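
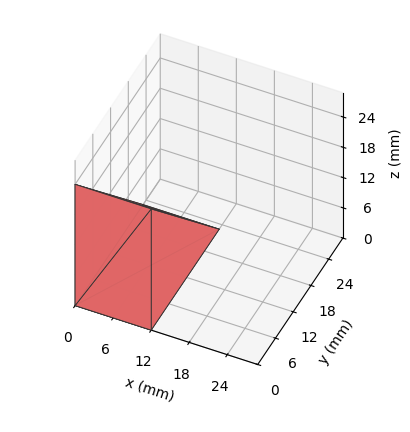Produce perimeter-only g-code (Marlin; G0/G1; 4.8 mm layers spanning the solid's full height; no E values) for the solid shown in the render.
Reading the render: the shape is a wedge (ramp): 12 × 23 mm base, rising to 24 mm along the y=0 edge and sloping linearly to z=0 at y=23 (dimensions read to the nearest mm from the axis ticks). For the g-code, the solid's height is divided into equal slices at the stated Δz and each level perimeter traced with G1 moves after a G0 lift.

; perimeter-only toolpath
G21 ; units = mm
G90 ; absolute positioning
G28 ; home
; layer 1
G0 Z4.8
G0 X0.0 Y0.0
G1 X12.0 Y0.0
G1 X12.0 Y18.4
G1 X0.0 Y18.4
G1 X0.0 Y0.0
; layer 2
G0 Z9.6
G0 X0.0 Y0.0
G1 X12.0 Y0.0
G1 X12.0 Y13.8
G1 X0.0 Y13.8
G1 X0.0 Y0.0
; layer 3
G0 Z14.4
G0 X0.0 Y0.0
G1 X12.0 Y0.0
G1 X12.0 Y9.2
G1 X0.0 Y9.2
G1 X0.0 Y0.0
; layer 4
G0 Z19.2
G0 X0.0 Y0.0
G1 X12.0 Y0.0
G1 X12.0 Y4.6
G1 X0.0 Y4.6
G1 X0.0 Y0.0
M2 ; end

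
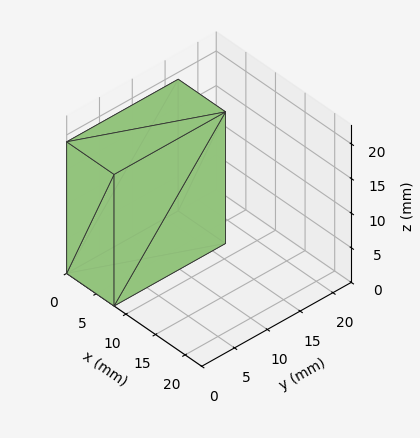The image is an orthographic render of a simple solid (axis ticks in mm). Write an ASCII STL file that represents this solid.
Reading the render: the shape is a rectangular box, roughly 8 × 17 mm footprint and 19 mm tall (dimensions read to the nearest mm from the axis ticks). For the STL, each face is triangulated and given an outward normal.

solid part
  facet normal 0.0000 0.0000 -1.0000
    outer loop
      vertex 8.0 17.0 0.0
      vertex 8.0 0.0 0.0
      vertex 0.0 0.0 0.0
    endloop
  endfacet
  facet normal 0.0000 0.0000 -1.0000
    outer loop
      vertex 0.0 17.0 0.0
      vertex 8.0 17.0 0.0
      vertex 0.0 0.0 0.0
    endloop
  endfacet
  facet normal 0.0000 0.0000 1.0000
    outer loop
      vertex 0.0 0.0 19.0
      vertex 8.0 0.0 19.0
      vertex 8.0 17.0 19.0
    endloop
  endfacet
  facet normal 0.0000 0.0000 1.0000
    outer loop
      vertex 0.0 0.0 19.0
      vertex 8.0 17.0 19.0
      vertex 0.0 17.0 19.0
    endloop
  endfacet
  facet normal 0.0000 -1.0000 0.0000
    outer loop
      vertex 0.0 0.0 0.0
      vertex 8.0 0.0 0.0
      vertex 8.0 0.0 19.0
    endloop
  endfacet
  facet normal 0.0000 -1.0000 0.0000
    outer loop
      vertex 0.0 0.0 0.0
      vertex 8.0 0.0 19.0
      vertex 0.0 0.0 19.0
    endloop
  endfacet
  facet normal 0.0000 1.0000 0.0000
    outer loop
      vertex 8.0 17.0 19.0
      vertex 8.0 17.0 0.0
      vertex 0.0 17.0 0.0
    endloop
  endfacet
  facet normal 0.0000 1.0000 0.0000
    outer loop
      vertex 0.0 17.0 19.0
      vertex 8.0 17.0 19.0
      vertex 0.0 17.0 0.0
    endloop
  endfacet
  facet normal -1.0000 0.0000 0.0000
    outer loop
      vertex 0.0 17.0 19.0
      vertex 0.0 17.0 0.0
      vertex 0.0 0.0 0.0
    endloop
  endfacet
  facet normal -1.0000 0.0000 0.0000
    outer loop
      vertex 0.0 0.0 19.0
      vertex 0.0 17.0 19.0
      vertex 0.0 0.0 0.0
    endloop
  endfacet
  facet normal 1.0000 0.0000 0.0000
    outer loop
      vertex 8.0 0.0 0.0
      vertex 8.0 17.0 0.0
      vertex 8.0 17.0 19.0
    endloop
  endfacet
  facet normal 1.0000 0.0000 0.0000
    outer loop
      vertex 8.0 0.0 0.0
      vertex 8.0 17.0 19.0
      vertex 8.0 0.0 19.0
    endloop
  endfacet
endsolid part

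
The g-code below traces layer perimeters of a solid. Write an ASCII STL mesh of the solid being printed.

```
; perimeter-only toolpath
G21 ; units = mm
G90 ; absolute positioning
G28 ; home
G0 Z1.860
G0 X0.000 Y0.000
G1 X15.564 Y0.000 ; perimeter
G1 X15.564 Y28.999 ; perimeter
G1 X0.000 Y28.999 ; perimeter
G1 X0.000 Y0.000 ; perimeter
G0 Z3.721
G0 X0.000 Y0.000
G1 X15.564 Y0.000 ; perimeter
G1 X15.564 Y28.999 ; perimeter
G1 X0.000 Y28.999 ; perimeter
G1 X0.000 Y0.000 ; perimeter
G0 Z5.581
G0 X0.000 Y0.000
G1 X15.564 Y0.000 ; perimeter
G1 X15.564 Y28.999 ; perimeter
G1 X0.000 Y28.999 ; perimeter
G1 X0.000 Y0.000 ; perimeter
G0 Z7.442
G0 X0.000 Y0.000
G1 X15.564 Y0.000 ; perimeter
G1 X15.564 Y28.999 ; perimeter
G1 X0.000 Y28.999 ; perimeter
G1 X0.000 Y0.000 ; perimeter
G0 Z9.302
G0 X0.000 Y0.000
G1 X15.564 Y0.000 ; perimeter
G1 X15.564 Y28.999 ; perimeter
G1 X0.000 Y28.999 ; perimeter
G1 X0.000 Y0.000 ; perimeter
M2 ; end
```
solid part
  facet normal 0.0000 0.0000 -1.0000
    outer loop
      vertex 15.564 28.999 0.000
      vertex 15.564 0.000 0.000
      vertex 0.000 0.000 0.000
    endloop
  endfacet
  facet normal 0.0000 0.0000 -1.0000
    outer loop
      vertex 0.000 28.999 0.000
      vertex 15.564 28.999 0.000
      vertex 0.000 0.000 0.000
    endloop
  endfacet
  facet normal 0.0000 0.0000 1.0000
    outer loop
      vertex 0.000 0.000 9.302
      vertex 15.564 0.000 9.302
      vertex 15.564 28.999 9.302
    endloop
  endfacet
  facet normal 0.0000 0.0000 1.0000
    outer loop
      vertex 0.000 0.000 9.302
      vertex 15.564 28.999 9.302
      vertex 0.000 28.999 9.302
    endloop
  endfacet
  facet normal 0.0000 -1.0000 0.0000
    outer loop
      vertex 0.000 0.000 0.000
      vertex 15.564 0.000 0.000
      vertex 15.564 0.000 9.302
    endloop
  endfacet
  facet normal 0.0000 -1.0000 0.0000
    outer loop
      vertex 0.000 0.000 0.000
      vertex 15.564 0.000 9.302
      vertex 0.000 0.000 9.302
    endloop
  endfacet
  facet normal 0.0000 1.0000 0.0000
    outer loop
      vertex 15.564 28.999 9.302
      vertex 15.564 28.999 0.000
      vertex 0.000 28.999 0.000
    endloop
  endfacet
  facet normal 0.0000 1.0000 0.0000
    outer loop
      vertex 0.000 28.999 9.302
      vertex 15.564 28.999 9.302
      vertex 0.000 28.999 0.000
    endloop
  endfacet
  facet normal -1.0000 0.0000 0.0000
    outer loop
      vertex 0.000 28.999 9.302
      vertex 0.000 28.999 0.000
      vertex 0.000 0.000 0.000
    endloop
  endfacet
  facet normal -1.0000 0.0000 0.0000
    outer loop
      vertex 0.000 0.000 9.302
      vertex 0.000 28.999 9.302
      vertex 0.000 0.000 0.000
    endloop
  endfacet
  facet normal 1.0000 0.0000 0.0000
    outer loop
      vertex 15.564 0.000 0.000
      vertex 15.564 28.999 0.000
      vertex 15.564 28.999 9.302
    endloop
  endfacet
  facet normal 1.0000 0.0000 0.0000
    outer loop
      vertex 15.564 0.000 0.000
      vertex 15.564 28.999 9.302
      vertex 15.564 0.000 9.302
    endloop
  endfacet
endsolid part

The G0 Z moves step by Δz≈1.860 mm. Every layer's G1 loop is the same polygon, so the solid is a straight extrusion of it from z=0 to z≈9.3. Closing with flat bottom and top caps and triangulating gives 12 facets — a rectangular box, roughly 15.6 × 29 mm footprint and 9.3 mm tall.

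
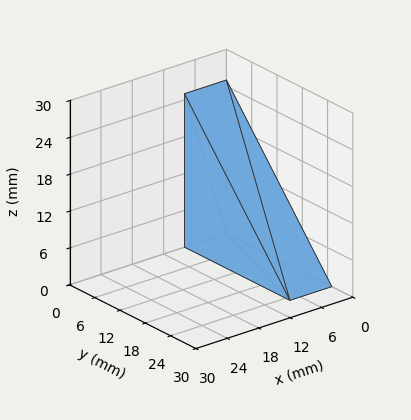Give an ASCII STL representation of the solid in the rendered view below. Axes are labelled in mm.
Reading the render: the shape is a wedge (ramp): 8 × 25 mm base, rising to 25 mm along the y=0 edge and sloping linearly to z=0 at y=25 (dimensions read to the nearest mm from the axis ticks). For the STL, each face is triangulated and given an outward normal.

solid part
  facet normal 0.0000 0.0000 -1.0000
    outer loop
      vertex 8.00 25.00 0.00
      vertex 8.00 0.00 0.00
      vertex 0.00 0.00 0.00
    endloop
  endfacet
  facet normal 0.0000 0.0000 -1.0000
    outer loop
      vertex 0.00 25.00 0.00
      vertex 8.00 25.00 0.00
      vertex 0.00 0.00 0.00
    endloop
  endfacet
  facet normal 0.0000 -1.0000 0.0000
    outer loop
      vertex 0.00 0.00 0.00
      vertex 8.00 0.00 0.00
      vertex 8.00 0.00 25.00
    endloop
  endfacet
  facet normal 0.0000 -1.0000 0.0000
    outer loop
      vertex 0.00 0.00 0.00
      vertex 8.00 0.00 25.00
      vertex 0.00 0.00 25.00
    endloop
  endfacet
  facet normal 0.0000 0.7071 0.7071
    outer loop
      vertex 0.00 0.00 25.00
      vertex 8.00 0.00 25.00
      vertex 8.00 25.00 0.00
    endloop
  endfacet
  facet normal 0.0000 0.7071 0.7071
    outer loop
      vertex 0.00 0.00 25.00
      vertex 8.00 25.00 0.00
      vertex 0.00 25.00 0.00
    endloop
  endfacet
  facet normal -1.0000 0.0000 0.0000
    outer loop
      vertex 0.00 0.00 25.00
      vertex 0.00 25.00 0.00
      vertex 0.00 0.00 0.00
    endloop
  endfacet
  facet normal 1.0000 0.0000 0.0000
    outer loop
      vertex 8.00 0.00 0.00
      vertex 8.00 25.00 0.00
      vertex 8.00 0.00 25.00
    endloop
  endfacet
endsolid part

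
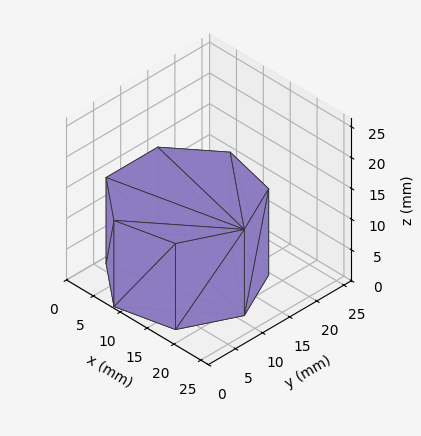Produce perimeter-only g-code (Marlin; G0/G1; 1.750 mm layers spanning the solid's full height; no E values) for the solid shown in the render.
Reading the render: the shape is a regular 7-sided prism (a cylinder approximated with 7 flat sides), circumscribed radius ≈ 11 mm, height ≈ 14 mm (dimensions read to the nearest mm from the axis ticks). For the g-code, the solid's height is divided into equal slices at the stated Δz and each level perimeter traced with G1 moves after a G0 lift.

; perimeter-only toolpath
G21 ; units = mm
G90 ; absolute positioning
G28 ; home
; layer 1
G0 Z1.750
G0 X22.000 Y11.000
G1 X17.858 Y19.600
G1 X8.552 Y21.724
G1 X1.089 Y15.773
G1 X1.089 Y6.227
G1 X8.552 Y0.276
G1 X17.858 Y2.400
G1 X22.000 Y11.000
; layer 2
G0 Z3.500
G0 X22.000 Y11.000
G1 X17.858 Y19.600
G1 X8.552 Y21.724
G1 X1.089 Y15.773
G1 X1.089 Y6.227
G1 X8.552 Y0.276
G1 X17.858 Y2.400
G1 X22.000 Y11.000
; layer 3
G0 Z5.250
G0 X22.000 Y11.000
G1 X17.858 Y19.600
G1 X8.552 Y21.724
G1 X1.089 Y15.773
G1 X1.089 Y6.227
G1 X8.552 Y0.276
G1 X17.858 Y2.400
G1 X22.000 Y11.000
; layer 4
G0 Z7.000
G0 X22.000 Y11.000
G1 X17.858 Y19.600
G1 X8.552 Y21.724
G1 X1.089 Y15.773
G1 X1.089 Y6.227
G1 X8.552 Y0.276
G1 X17.858 Y2.400
G1 X22.000 Y11.000
; layer 5
G0 Z8.750
G0 X22.000 Y11.000
G1 X17.858 Y19.600
G1 X8.552 Y21.724
G1 X1.089 Y15.773
G1 X1.089 Y6.227
G1 X8.552 Y0.276
G1 X17.858 Y2.400
G1 X22.000 Y11.000
; layer 6
G0 Z10.500
G0 X22.000 Y11.000
G1 X17.858 Y19.600
G1 X8.552 Y21.724
G1 X1.089 Y15.773
G1 X1.089 Y6.227
G1 X8.552 Y0.276
G1 X17.858 Y2.400
G1 X22.000 Y11.000
; layer 7
G0 Z12.250
G0 X22.000 Y11.000
G1 X17.858 Y19.600
G1 X8.552 Y21.724
G1 X1.089 Y15.773
G1 X1.089 Y6.227
G1 X8.552 Y0.276
G1 X17.858 Y2.400
G1 X22.000 Y11.000
; layer 8
G0 Z14.000
G0 X22.000 Y11.000
G1 X17.858 Y19.600
G1 X8.552 Y21.724
G1 X1.089 Y15.773
G1 X1.089 Y6.227
G1 X8.552 Y0.276
G1 X17.858 Y2.400
G1 X22.000 Y11.000
M2 ; end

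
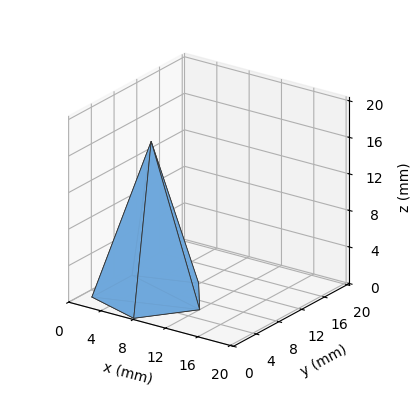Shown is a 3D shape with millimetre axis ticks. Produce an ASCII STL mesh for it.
Reading the render: the shape is a regular 5-sided pyramid, base circumscribed radius ≈ 6 mm, apex at z ≈ 17 mm (dimensions read to the nearest mm from the axis ticks). For the STL, each face is triangulated and given an outward normal.

solid part
  facet normal 0.0000 0.0000 -1.0000
    outer loop
      vertex 1.146 9.527 0.000
      vertex 7.854 11.706 0.000
      vertex 12.000 6.000 0.000
    endloop
  endfacet
  facet normal 0.0000 0.0000 -1.0000
    outer loop
      vertex 1.146 2.473 0.000
      vertex 1.146 9.527 0.000
      vertex 12.000 6.000 0.000
    endloop
  endfacet
  facet normal 0.0000 0.0000 -1.0000
    outer loop
      vertex 7.854 0.294 0.000
      vertex 1.146 2.473 0.000
      vertex 12.000 6.000 0.000
    endloop
  endfacet
  facet normal 0.7779 0.5652 0.2746
    outer loop
      vertex 12.000 6.000 0.000
      vertex 7.854 11.706 0.000
      vertex 6.000 6.000 17.000
    endloop
  endfacet
  facet normal -0.2971 0.9145 0.2746
    outer loop
      vertex 7.854 11.706 0.000
      vertex 1.146 9.527 0.000
      vertex 6.000 6.000 17.000
    endloop
  endfacet
  facet normal -0.9616 0.0000 0.2746
    outer loop
      vertex 1.146 9.527 0.000
      vertex 1.146 2.473 0.000
      vertex 6.000 6.000 17.000
    endloop
  endfacet
  facet normal -0.2971 -0.9145 0.2746
    outer loop
      vertex 1.146 2.473 0.000
      vertex 7.854 0.294 0.000
      vertex 6.000 6.000 17.000
    endloop
  endfacet
  facet normal 0.7779 -0.5652 0.2746
    outer loop
      vertex 7.854 0.294 0.000
      vertex 12.000 6.000 0.000
      vertex 6.000 6.000 17.000
    endloop
  endfacet
endsolid part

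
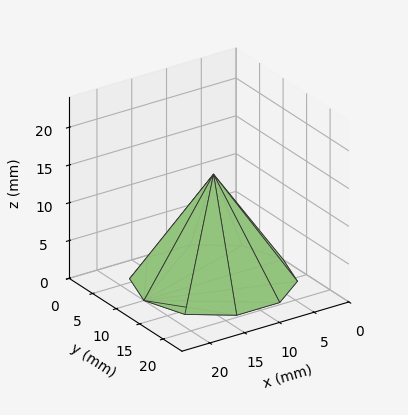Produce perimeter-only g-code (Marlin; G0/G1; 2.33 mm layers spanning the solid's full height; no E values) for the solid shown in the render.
Reading the render: the shape is a regular 10-sided pyramid, base circumscribed radius ≈ 10 mm, apex at z ≈ 14 mm (dimensions read to the nearest mm from the axis ticks). For the g-code, the solid's height is divided into equal slices at the stated Δz and each level perimeter traced with G1 moves after a G0 lift.

; perimeter-only toolpath
G21 ; units = mm
G90 ; absolute positioning
G28 ; home
; layer 1
G0 Z2.33
G0 X18.33 Y10.00
G1 X16.74 Y14.90
G1 X12.57 Y17.93
G1 X7.43 Y17.93
G1 X3.26 Y14.90
G1 X1.67 Y10.00
G1 X3.26 Y5.10
G1 X7.43 Y2.08
G1 X12.57 Y2.08
G1 X16.74 Y5.10
G1 X18.33 Y10.00
; layer 2
G0 Z4.67
G0 X16.67 Y10.00
G1 X15.39 Y13.92
G1 X12.06 Y16.34
G1 X7.94 Y16.34
G1 X4.61 Y13.92
G1 X3.33 Y10.00
G1 X4.61 Y6.08
G1 X7.94 Y3.66
G1 X12.06 Y3.66
G1 X15.39 Y6.08
G1 X16.67 Y10.00
; layer 3
G0 Z7.00
G0 X15.00 Y10.00
G1 X14.04 Y12.94
G1 X11.54 Y14.76
G1 X8.46 Y14.76
G1 X5.96 Y12.94
G1 X5.00 Y10.00
G1 X5.96 Y7.06
G1 X8.46 Y5.25
G1 X11.54 Y5.25
G1 X14.04 Y7.06
G1 X15.00 Y10.00
; layer 4
G0 Z9.33
G0 X13.33 Y10.00
G1 X12.70 Y11.96
G1 X11.03 Y13.17
G1 X8.97 Y13.17
G1 X7.30 Y11.96
G1 X6.67 Y10.00
G1 X7.30 Y8.04
G1 X8.97 Y6.83
G1 X11.03 Y6.83
G1 X12.70 Y8.04
G1 X13.33 Y10.00
; layer 5
G0 Z11.67
G0 X11.67 Y10.00
G1 X11.35 Y10.98
G1 X10.52 Y11.59
G1 X9.48 Y11.59
G1 X8.65 Y10.98
G1 X8.33 Y10.00
G1 X8.65 Y9.02
G1 X9.48 Y8.42
G1 X10.52 Y8.42
G1 X11.35 Y9.02
G1 X11.67 Y10.00
M2 ; end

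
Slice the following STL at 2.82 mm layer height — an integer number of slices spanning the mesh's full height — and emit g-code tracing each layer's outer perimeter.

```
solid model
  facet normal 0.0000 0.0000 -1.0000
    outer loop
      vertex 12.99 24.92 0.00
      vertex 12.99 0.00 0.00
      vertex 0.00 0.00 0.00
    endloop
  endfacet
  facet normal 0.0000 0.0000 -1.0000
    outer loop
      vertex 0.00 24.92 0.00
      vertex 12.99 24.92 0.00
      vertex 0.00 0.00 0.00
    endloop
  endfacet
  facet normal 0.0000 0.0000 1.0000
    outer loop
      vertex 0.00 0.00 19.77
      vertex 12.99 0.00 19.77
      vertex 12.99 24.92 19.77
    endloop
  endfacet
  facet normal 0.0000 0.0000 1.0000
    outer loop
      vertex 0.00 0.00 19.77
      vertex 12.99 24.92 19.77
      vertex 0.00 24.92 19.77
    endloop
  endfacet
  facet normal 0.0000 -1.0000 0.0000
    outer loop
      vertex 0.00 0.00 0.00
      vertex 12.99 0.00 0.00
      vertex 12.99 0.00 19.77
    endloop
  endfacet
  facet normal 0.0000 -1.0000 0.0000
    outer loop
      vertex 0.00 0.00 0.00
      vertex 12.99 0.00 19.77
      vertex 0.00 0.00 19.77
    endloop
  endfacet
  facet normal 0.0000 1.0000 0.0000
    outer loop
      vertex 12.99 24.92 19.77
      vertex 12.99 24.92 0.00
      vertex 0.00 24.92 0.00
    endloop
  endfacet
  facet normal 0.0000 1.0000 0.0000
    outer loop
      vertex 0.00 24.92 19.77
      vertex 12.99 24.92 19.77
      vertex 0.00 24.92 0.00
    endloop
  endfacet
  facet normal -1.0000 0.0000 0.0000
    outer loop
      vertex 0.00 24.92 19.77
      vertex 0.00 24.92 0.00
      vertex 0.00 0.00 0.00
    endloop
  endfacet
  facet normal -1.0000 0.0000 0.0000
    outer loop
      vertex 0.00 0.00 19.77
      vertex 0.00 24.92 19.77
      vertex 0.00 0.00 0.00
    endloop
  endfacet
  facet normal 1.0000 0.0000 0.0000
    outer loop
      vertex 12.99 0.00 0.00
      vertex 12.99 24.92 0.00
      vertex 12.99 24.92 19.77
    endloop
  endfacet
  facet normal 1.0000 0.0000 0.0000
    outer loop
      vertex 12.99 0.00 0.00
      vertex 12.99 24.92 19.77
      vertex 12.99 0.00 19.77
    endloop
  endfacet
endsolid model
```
; perimeter-only toolpath
G21 ; units = mm
G90 ; absolute positioning
G28 ; home
; layer 1
G0 Z2.82
G0 X0.00 Y0.00
G1 X12.99 Y0.00
G1 X12.99 Y24.92
G1 X0.00 Y24.92
G1 X0.00 Y0.00
; layer 2
G0 Z5.65
G0 X0.00 Y0.00
G1 X12.99 Y0.00
G1 X12.99 Y24.92
G1 X0.00 Y24.92
G1 X0.00 Y0.00
; layer 3
G0 Z8.47
G0 X0.00 Y0.00
G1 X12.99 Y0.00
G1 X12.99 Y24.92
G1 X0.00 Y24.92
G1 X0.00 Y0.00
; layer 4
G0 Z11.30
G0 X0.00 Y0.00
G1 X12.99 Y0.00
G1 X12.99 Y24.92
G1 X0.00 Y24.92
G1 X0.00 Y0.00
; layer 5
G0 Z14.12
G0 X0.00 Y0.00
G1 X12.99 Y0.00
G1 X12.99 Y24.92
G1 X0.00 Y24.92
G1 X0.00 Y0.00
; layer 6
G0 Z16.95
G0 X0.00 Y0.00
G1 X12.99 Y0.00
G1 X12.99 Y24.92
G1 X0.00 Y24.92
G1 X0.00 Y0.00
; layer 7
G0 Z19.77
G0 X0.00 Y0.00
G1 X12.99 Y0.00
G1 X12.99 Y24.92
G1 X0.00 Y24.92
G1 X0.00 Y0.00
M2 ; end

The solid is a rectangular box, roughly 13 × 24.9 mm footprint and 19.8 mm tall. Slicing at Δz = 2.82 mm — 7 equal slices spanning the solid's height, so layer i sits at z = i·h/7 — gives 7 non-empty perimeters. Each is a 4-segment closed polygon; G0 lifts to the layer z and rapids to the start vertex, then G1 traces the edges.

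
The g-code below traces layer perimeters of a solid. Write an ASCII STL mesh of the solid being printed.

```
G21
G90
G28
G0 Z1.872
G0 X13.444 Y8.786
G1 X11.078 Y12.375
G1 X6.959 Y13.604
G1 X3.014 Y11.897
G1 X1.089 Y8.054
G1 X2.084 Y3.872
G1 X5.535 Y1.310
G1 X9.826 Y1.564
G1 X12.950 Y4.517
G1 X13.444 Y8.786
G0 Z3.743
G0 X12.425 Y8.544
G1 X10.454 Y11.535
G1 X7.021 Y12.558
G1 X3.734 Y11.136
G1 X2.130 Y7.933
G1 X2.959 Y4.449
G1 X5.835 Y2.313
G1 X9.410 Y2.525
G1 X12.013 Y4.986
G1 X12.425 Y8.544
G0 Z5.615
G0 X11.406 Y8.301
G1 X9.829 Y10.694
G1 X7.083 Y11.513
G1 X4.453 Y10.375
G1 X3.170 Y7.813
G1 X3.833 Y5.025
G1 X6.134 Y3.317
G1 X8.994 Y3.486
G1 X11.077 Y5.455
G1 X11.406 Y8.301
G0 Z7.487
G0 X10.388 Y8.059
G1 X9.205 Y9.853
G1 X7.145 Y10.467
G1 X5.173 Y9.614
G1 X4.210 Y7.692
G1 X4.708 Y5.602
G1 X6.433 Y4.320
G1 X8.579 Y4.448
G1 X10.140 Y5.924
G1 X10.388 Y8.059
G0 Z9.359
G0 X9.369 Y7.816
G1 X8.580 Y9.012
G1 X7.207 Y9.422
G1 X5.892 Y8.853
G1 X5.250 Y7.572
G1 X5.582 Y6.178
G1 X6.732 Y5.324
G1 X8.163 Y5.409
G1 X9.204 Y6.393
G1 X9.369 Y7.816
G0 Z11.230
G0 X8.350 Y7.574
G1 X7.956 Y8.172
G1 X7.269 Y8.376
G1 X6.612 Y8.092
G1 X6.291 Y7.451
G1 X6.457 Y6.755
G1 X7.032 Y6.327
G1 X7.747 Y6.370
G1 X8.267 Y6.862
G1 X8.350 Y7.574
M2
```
solid part
  facet normal 0.0000 0.0000 -1.0000
    outer loop
      vertex 6.897 14.649 0.000
      vertex 11.703 13.216 0.000
      vertex 14.463 9.029 0.000
    endloop
  endfacet
  facet normal 0.0000 0.0000 -1.0000
    outer loop
      vertex 2.295 12.658 0.000
      vertex 6.897 14.649 0.000
      vertex 14.463 9.029 0.000
    endloop
  endfacet
  facet normal 0.0000 0.0000 -1.0000
    outer loop
      vertex 0.049 8.174 0.000
      vertex 2.295 12.658 0.000
      vertex 14.463 9.029 0.000
    endloop
  endfacet
  facet normal 0.0000 0.0000 -1.0000
    outer loop
      vertex 1.210 3.296 0.000
      vertex 0.049 8.174 0.000
      vertex 14.463 9.029 0.000
    endloop
  endfacet
  facet normal 0.0000 0.0000 -1.0000
    outer loop
      vertex 5.236 0.306 0.000
      vertex 1.210 3.296 0.000
      vertex 14.463 9.029 0.000
    endloop
  endfacet
  facet normal 0.0000 0.0000 -1.0000
    outer loop
      vertex 10.242 0.603 0.000
      vertex 5.236 0.306 0.000
      vertex 14.463 9.029 0.000
    endloop
  endfacet
  facet normal 0.0000 0.0000 -1.0000
    outer loop
      vertex 13.886 4.048 0.000
      vertex 10.242 0.603 0.000
      vertex 14.463 9.029 0.000
    endloop
  endfacet
  facet normal 0.7390 0.4871 0.4654
    outer loop
      vertex 14.463 9.029 0.000
      vertex 11.703 13.216 0.000
      vertex 7.331 7.331 13.102
    endloop
  endfacet
  facet normal 0.2529 0.8482 0.4654
    outer loop
      vertex 11.703 13.216 0.000
      vertex 6.897 14.649 0.000
      vertex 7.331 7.331 13.102
    endloop
  endfacet
  facet normal -0.3515 0.8123 0.4654
    outer loop
      vertex 6.897 14.649 0.000
      vertex 2.295 12.658 0.000
      vertex 7.331 7.331 13.102
    endloop
  endfacet
  facet normal -0.7914 0.3964 0.4654
    outer loop
      vertex 2.295 12.658 0.000
      vertex 0.049 8.174 0.000
      vertex 7.331 7.331 13.102
    endloop
  endfacet
  facet normal -0.8611 -0.2049 0.4654
    outer loop
      vertex 0.049 8.174 0.000
      vertex 1.210 3.296 0.000
      vertex 7.331 7.331 13.102
    endloop
  endfacet
  facet normal -0.5277 -0.7106 0.4654
    outer loop
      vertex 1.210 3.296 0.000
      vertex 5.236 0.306 0.000
      vertex 7.331 7.331 13.102
    endloop
  endfacet
  facet normal 0.0524 -0.8836 0.4654
    outer loop
      vertex 5.236 0.306 0.000
      vertex 10.242 0.603 0.000
      vertex 7.331 7.331 13.102
    endloop
  endfacet
  facet normal 0.6081 -0.6432 0.4654
    outer loop
      vertex 10.242 0.603 0.000
      vertex 13.886 4.048 0.000
      vertex 7.331 7.331 13.102
    endloop
  endfacet
  facet normal 0.8792 -0.1018 0.4654
    outer loop
      vertex 13.886 4.048 0.000
      vertex 14.463 9.029 0.000
      vertex 7.331 7.331 13.102
    endloop
  endfacet
endsolid part

The G0 Z moves step by Δz≈1.872 mm. The G1 loops shrink linearly with z, so the solid tapers from its base footprint up to z≈13.1. Closing with a flat bottom cap and the tapered top and triangulating gives 16 facets — a regular 9-sided pyramid, base circumscribed radius ≈ 7.33 mm, apex at z ≈ 13.1 mm.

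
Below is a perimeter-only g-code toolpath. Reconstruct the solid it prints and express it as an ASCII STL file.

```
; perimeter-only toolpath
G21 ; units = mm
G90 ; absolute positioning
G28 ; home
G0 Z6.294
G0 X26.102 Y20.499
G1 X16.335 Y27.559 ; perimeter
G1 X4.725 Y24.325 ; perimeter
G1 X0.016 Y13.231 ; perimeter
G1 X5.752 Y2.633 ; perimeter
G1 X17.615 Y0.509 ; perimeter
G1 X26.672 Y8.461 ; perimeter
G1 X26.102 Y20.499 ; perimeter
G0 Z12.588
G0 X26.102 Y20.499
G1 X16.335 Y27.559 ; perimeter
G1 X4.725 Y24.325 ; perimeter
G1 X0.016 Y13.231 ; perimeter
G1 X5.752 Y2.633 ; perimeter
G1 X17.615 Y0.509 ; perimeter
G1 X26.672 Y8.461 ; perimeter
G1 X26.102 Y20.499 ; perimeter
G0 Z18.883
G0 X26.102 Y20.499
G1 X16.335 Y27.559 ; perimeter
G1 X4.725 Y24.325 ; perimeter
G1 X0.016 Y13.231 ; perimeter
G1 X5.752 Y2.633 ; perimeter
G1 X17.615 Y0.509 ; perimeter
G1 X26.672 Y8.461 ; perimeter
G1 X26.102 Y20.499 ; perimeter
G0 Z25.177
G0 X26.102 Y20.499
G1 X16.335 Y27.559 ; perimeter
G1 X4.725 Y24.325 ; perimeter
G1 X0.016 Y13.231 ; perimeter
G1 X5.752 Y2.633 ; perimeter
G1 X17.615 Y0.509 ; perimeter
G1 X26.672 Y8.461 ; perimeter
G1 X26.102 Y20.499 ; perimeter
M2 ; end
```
solid part
  facet normal 0.0000 0.0000 -1.0000
    outer loop
      vertex 4.725 24.325 0.000
      vertex 16.335 27.559 0.000
      vertex 26.102 20.499 0.000
    endloop
  endfacet
  facet normal 0.0000 0.0000 -1.0000
    outer loop
      vertex 0.016 13.231 0.000
      vertex 4.725 24.325 0.000
      vertex 26.102 20.499 0.000
    endloop
  endfacet
  facet normal 0.0000 0.0000 -1.0000
    outer loop
      vertex 5.752 2.633 0.000
      vertex 0.016 13.231 0.000
      vertex 26.102 20.499 0.000
    endloop
  endfacet
  facet normal 0.0000 0.0000 -1.0000
    outer loop
      vertex 17.615 0.509 0.000
      vertex 5.752 2.633 0.000
      vertex 26.102 20.499 0.000
    endloop
  endfacet
  facet normal 0.0000 0.0000 -1.0000
    outer loop
      vertex 26.672 8.461 0.000
      vertex 17.615 0.509 0.000
      vertex 26.102 20.499 0.000
    endloop
  endfacet
  facet normal 0.0000 0.0000 1.0000
    outer loop
      vertex 26.102 20.499 25.177
      vertex 16.335 27.559 25.177
      vertex 4.725 24.325 25.177
    endloop
  endfacet
  facet normal 0.0000 0.0000 1.0000
    outer loop
      vertex 26.102 20.499 25.177
      vertex 4.725 24.325 25.177
      vertex 0.016 13.231 25.177
    endloop
  endfacet
  facet normal 0.0000 0.0000 1.0000
    outer loop
      vertex 26.102 20.499 25.177
      vertex 0.016 13.231 25.177
      vertex 5.752 2.633 25.177
    endloop
  endfacet
  facet normal 0.0000 0.0000 1.0000
    outer loop
      vertex 26.102 20.499 25.177
      vertex 5.752 2.633 25.177
      vertex 17.615 0.509 25.177
    endloop
  endfacet
  facet normal 0.0000 0.0000 1.0000
    outer loop
      vertex 26.102 20.499 25.177
      vertex 17.615 0.509 25.177
      vertex 26.672 8.461 25.177
    endloop
  endfacet
  facet normal 0.5858 0.8104 0.0000
    outer loop
      vertex 26.102 20.499 0.000
      vertex 16.335 27.559 0.000
      vertex 16.335 27.559 25.177
    endloop
  endfacet
  facet normal 0.5858 0.8104 0.0000
    outer loop
      vertex 26.102 20.499 0.000
      vertex 16.335 27.559 25.177
      vertex 26.102 20.499 25.177
    endloop
  endfacet
  facet normal -0.2683 0.9633 0.0000
    outer loop
      vertex 16.335 27.559 0.000
      vertex 4.725 24.325 0.000
      vertex 4.725 24.325 25.177
    endloop
  endfacet
  facet normal -0.2683 0.9633 0.0000
    outer loop
      vertex 16.335 27.559 0.000
      vertex 4.725 24.325 25.177
      vertex 16.335 27.559 25.177
    endloop
  endfacet
  facet normal -0.9205 0.3907 0.0000
    outer loop
      vertex 4.725 24.325 0.000
      vertex 0.016 13.231 0.000
      vertex 0.016 13.231 25.177
    endloop
  endfacet
  facet normal -0.9205 0.3907 0.0000
    outer loop
      vertex 4.725 24.325 0.000
      vertex 0.016 13.231 25.177
      vertex 4.725 24.325 25.177
    endloop
  endfacet
  facet normal -0.8795 -0.4760 0.0000
    outer loop
      vertex 0.016 13.231 0.000
      vertex 5.752 2.633 0.000
      vertex 5.752 2.633 25.177
    endloop
  endfacet
  facet normal -0.8795 -0.4760 0.0000
    outer loop
      vertex 0.016 13.231 0.000
      vertex 5.752 2.633 25.177
      vertex 0.016 13.231 25.177
    endloop
  endfacet
  facet normal -0.1762 -0.9843 0.0000
    outer loop
      vertex 5.752 2.633 0.000
      vertex 17.615 0.509 0.000
      vertex 17.615 0.509 25.177
    endloop
  endfacet
  facet normal -0.1762 -0.9843 0.0000
    outer loop
      vertex 5.752 2.633 0.000
      vertex 17.615 0.509 25.177
      vertex 5.752 2.633 25.177
    endloop
  endfacet
  facet normal 0.6598 -0.7515 0.0000
    outer loop
      vertex 17.615 0.509 0.000
      vertex 26.672 8.461 0.000
      vertex 26.672 8.461 25.177
    endloop
  endfacet
  facet normal 0.6598 -0.7515 0.0000
    outer loop
      vertex 17.615 0.509 0.000
      vertex 26.672 8.461 25.177
      vertex 17.615 0.509 25.177
    endloop
  endfacet
  facet normal 0.9989 0.0473 0.0000
    outer loop
      vertex 26.672 8.461 0.000
      vertex 26.102 20.499 0.000
      vertex 26.102 20.499 25.177
    endloop
  endfacet
  facet normal 0.9989 0.0473 0.0000
    outer loop
      vertex 26.672 8.461 0.000
      vertex 26.102 20.499 25.177
      vertex 26.672 8.461 25.177
    endloop
  endfacet
endsolid part

The G0 Z moves step by Δz≈6.294 mm. Every layer's G1 loop is the same polygon, so the solid is a straight extrusion of it from z=0 to z≈25.2. Closing with flat bottom and top caps and triangulating gives 24 facets — a regular 7-sided prism (a cylinder approximated with 7 flat sides), circumscribed radius ≈ 13.9 mm, height ≈ 25.2 mm.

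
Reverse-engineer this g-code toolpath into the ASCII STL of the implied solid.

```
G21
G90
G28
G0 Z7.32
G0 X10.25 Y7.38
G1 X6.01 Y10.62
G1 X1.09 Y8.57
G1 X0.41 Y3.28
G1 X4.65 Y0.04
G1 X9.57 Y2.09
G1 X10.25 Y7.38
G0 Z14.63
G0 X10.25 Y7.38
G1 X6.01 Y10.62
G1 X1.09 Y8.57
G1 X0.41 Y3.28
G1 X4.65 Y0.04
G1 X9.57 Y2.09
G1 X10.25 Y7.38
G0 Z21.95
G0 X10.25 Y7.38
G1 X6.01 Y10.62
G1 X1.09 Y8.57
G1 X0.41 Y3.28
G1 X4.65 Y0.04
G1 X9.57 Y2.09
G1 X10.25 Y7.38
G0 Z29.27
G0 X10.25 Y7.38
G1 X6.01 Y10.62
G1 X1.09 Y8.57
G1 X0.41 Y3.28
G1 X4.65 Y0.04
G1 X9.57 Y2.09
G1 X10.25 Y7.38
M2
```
solid part
  facet normal 0.0000 0.0000 -1.0000
    outer loop
      vertex 1.09 8.57 0.00
      vertex 6.01 10.62 0.00
      vertex 10.25 7.38 0.00
    endloop
  endfacet
  facet normal 0.0000 0.0000 -1.0000
    outer loop
      vertex 0.41 3.28 0.00
      vertex 1.09 8.57 0.00
      vertex 10.25 7.38 0.00
    endloop
  endfacet
  facet normal 0.0000 0.0000 -1.0000
    outer loop
      vertex 4.65 0.04 0.00
      vertex 0.41 3.28 0.00
      vertex 10.25 7.38 0.00
    endloop
  endfacet
  facet normal 0.0000 0.0000 -1.0000
    outer loop
      vertex 9.57 2.09 0.00
      vertex 4.65 0.04 0.00
      vertex 10.25 7.38 0.00
    endloop
  endfacet
  facet normal 0.0000 0.0000 1.0000
    outer loop
      vertex 10.25 7.38 29.27
      vertex 6.01 10.62 29.27
      vertex 1.09 8.57 29.27
    endloop
  endfacet
  facet normal 0.0000 0.0000 1.0000
    outer loop
      vertex 10.25 7.38 29.27
      vertex 1.09 8.57 29.27
      vertex 0.41 3.28 29.27
    endloop
  endfacet
  facet normal 0.0000 0.0000 1.0000
    outer loop
      vertex 10.25 7.38 29.27
      vertex 0.41 3.28 29.27
      vertex 4.65 0.04 29.27
    endloop
  endfacet
  facet normal 0.0000 0.0000 1.0000
    outer loop
      vertex 10.25 7.38 29.27
      vertex 4.65 0.04 29.27
      vertex 9.57 2.09 29.27
    endloop
  endfacet
  facet normal 0.6072 0.7946 0.0000
    outer loop
      vertex 10.25 7.38 0.00
      vertex 6.01 10.62 0.00
      vertex 6.01 10.62 29.27
    endloop
  endfacet
  facet normal 0.6072 0.7946 0.0000
    outer loop
      vertex 10.25 7.38 0.00
      vertex 6.01 10.62 29.27
      vertex 10.25 7.38 29.27
    endloop
  endfacet
  facet normal -0.3846 0.9231 0.0000
    outer loop
      vertex 6.01 10.62 0.00
      vertex 1.09 8.57 0.00
      vertex 1.09 8.57 29.27
    endloop
  endfacet
  facet normal -0.3846 0.9231 0.0000
    outer loop
      vertex 6.01 10.62 0.00
      vertex 1.09 8.57 29.27
      vertex 6.01 10.62 29.27
    endloop
  endfacet
  facet normal -0.9918 0.1275 0.0000
    outer loop
      vertex 1.09 8.57 0.00
      vertex 0.41 3.28 0.00
      vertex 0.41 3.28 29.27
    endloop
  endfacet
  facet normal -0.9918 0.1275 0.0000
    outer loop
      vertex 1.09 8.57 0.00
      vertex 0.41 3.28 29.27
      vertex 1.09 8.57 29.27
    endloop
  endfacet
  facet normal -0.6072 -0.7946 0.0000
    outer loop
      vertex 0.41 3.28 0.00
      vertex 4.65 0.04 0.00
      vertex 4.65 0.04 29.27
    endloop
  endfacet
  facet normal -0.6072 -0.7946 0.0000
    outer loop
      vertex 0.41 3.28 0.00
      vertex 4.65 0.04 29.27
      vertex 0.41 3.28 29.27
    endloop
  endfacet
  facet normal 0.3846 -0.9231 0.0000
    outer loop
      vertex 4.65 0.04 0.00
      vertex 9.57 2.09 0.00
      vertex 9.57 2.09 29.27
    endloop
  endfacet
  facet normal 0.3846 -0.9231 0.0000
    outer loop
      vertex 4.65 0.04 0.00
      vertex 9.57 2.09 29.27
      vertex 4.65 0.04 29.27
    endloop
  endfacet
  facet normal 0.9918 -0.1275 0.0000
    outer loop
      vertex 9.57 2.09 0.00
      vertex 10.25 7.38 0.00
      vertex 10.25 7.38 29.27
    endloop
  endfacet
  facet normal 0.9918 -0.1275 0.0000
    outer loop
      vertex 9.57 2.09 0.00
      vertex 10.25 7.38 29.27
      vertex 9.57 2.09 29.27
    endloop
  endfacet
endsolid part

The G0 Z moves step by Δz≈7.32 mm. Every layer's G1 loop is the same polygon, so the solid is a straight extrusion of it from z=0 to z≈29.3. Closing with flat bottom and top caps and triangulating gives 20 facets — a regular 6-sided prism (a cylinder approximated with 6 flat sides), circumscribed radius ≈ 5.33 mm, height ≈ 29.3 mm.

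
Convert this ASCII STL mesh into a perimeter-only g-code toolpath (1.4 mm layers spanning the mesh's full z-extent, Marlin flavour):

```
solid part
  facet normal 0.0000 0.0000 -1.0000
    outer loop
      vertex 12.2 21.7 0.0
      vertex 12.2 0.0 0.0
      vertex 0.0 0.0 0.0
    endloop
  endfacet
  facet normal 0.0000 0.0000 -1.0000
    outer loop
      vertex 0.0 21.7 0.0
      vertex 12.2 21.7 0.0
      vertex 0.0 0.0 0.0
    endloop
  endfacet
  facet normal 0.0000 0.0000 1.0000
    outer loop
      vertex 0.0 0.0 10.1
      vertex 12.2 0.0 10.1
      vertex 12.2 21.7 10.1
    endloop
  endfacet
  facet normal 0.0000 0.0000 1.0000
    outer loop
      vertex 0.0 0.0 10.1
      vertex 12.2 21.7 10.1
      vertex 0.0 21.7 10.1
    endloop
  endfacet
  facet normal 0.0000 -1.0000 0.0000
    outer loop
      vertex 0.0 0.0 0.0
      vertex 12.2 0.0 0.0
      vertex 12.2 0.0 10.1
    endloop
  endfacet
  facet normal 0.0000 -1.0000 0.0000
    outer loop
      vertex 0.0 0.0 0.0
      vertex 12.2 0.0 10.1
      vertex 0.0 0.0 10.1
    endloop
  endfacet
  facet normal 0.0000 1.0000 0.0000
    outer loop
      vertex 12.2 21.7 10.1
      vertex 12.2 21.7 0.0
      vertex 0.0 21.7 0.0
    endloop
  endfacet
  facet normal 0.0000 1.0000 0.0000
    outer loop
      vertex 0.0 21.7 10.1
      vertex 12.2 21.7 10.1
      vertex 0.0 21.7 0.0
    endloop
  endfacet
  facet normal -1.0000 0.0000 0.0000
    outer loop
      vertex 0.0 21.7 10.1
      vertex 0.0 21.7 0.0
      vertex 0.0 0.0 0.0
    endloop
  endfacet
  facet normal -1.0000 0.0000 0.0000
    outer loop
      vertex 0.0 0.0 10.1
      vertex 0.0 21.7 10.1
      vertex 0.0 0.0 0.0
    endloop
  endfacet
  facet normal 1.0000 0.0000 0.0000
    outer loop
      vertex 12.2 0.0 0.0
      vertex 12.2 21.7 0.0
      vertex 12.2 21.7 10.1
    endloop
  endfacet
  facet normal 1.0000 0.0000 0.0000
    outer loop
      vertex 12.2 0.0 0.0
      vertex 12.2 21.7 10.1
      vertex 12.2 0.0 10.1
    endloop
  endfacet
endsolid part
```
; perimeter-only toolpath
G21 ; units = mm
G90 ; absolute positioning
G28 ; home
; layer 1
G0 Z1.4
G0 X0.0 Y0.0
G1 X12.2 Y0.0
G1 X12.2 Y21.7
G1 X0.0 Y21.7
G1 X0.0 Y0.0
; layer 2
G0 Z2.9
G0 X0.0 Y0.0
G1 X12.2 Y0.0
G1 X12.2 Y21.7
G1 X0.0 Y21.7
G1 X0.0 Y0.0
; layer 3
G0 Z4.3
G0 X0.0 Y0.0
G1 X12.2 Y0.0
G1 X12.2 Y21.7
G1 X0.0 Y21.7
G1 X0.0 Y0.0
; layer 4
G0 Z5.8
G0 X0.0 Y0.0
G1 X12.2 Y0.0
G1 X12.2 Y21.7
G1 X0.0 Y21.7
G1 X0.0 Y0.0
; layer 5
G0 Z7.2
G0 X0.0 Y0.0
G1 X12.2 Y0.0
G1 X12.2 Y21.7
G1 X0.0 Y21.7
G1 X0.0 Y0.0
; layer 6
G0 Z8.7
G0 X0.0 Y0.0
G1 X12.2 Y0.0
G1 X12.2 Y21.7
G1 X0.0 Y21.7
G1 X0.0 Y0.0
; layer 7
G0 Z10.1
G0 X0.0 Y0.0
G1 X12.2 Y0.0
G1 X12.2 Y21.7
G1 X0.0 Y21.7
G1 X0.0 Y0.0
M2 ; end

The solid is a rectangular box, roughly 12.2 × 21.7 mm footprint and 10.1 mm tall. Slicing at Δz = 1.4 mm — 7 equal slices spanning the solid's height, so layer i sits at z = i·h/7 — gives 7 non-empty perimeters. Each is a 4-segment closed polygon; G0 lifts to the layer z and rapids to the start vertex, then G1 traces the edges.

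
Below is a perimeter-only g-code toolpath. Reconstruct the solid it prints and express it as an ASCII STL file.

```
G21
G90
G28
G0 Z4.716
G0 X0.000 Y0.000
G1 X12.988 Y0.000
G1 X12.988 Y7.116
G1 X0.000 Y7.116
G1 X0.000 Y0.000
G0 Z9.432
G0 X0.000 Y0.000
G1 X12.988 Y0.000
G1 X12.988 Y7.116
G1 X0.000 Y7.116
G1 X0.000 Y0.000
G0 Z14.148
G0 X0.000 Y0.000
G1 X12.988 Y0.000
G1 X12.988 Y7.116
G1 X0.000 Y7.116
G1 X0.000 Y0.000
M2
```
solid part
  facet normal 0.0000 0.0000 -1.0000
    outer loop
      vertex 12.988 7.116 0.000
      vertex 12.988 0.000 0.000
      vertex 0.000 0.000 0.000
    endloop
  endfacet
  facet normal 0.0000 0.0000 -1.0000
    outer loop
      vertex 0.000 7.116 0.000
      vertex 12.988 7.116 0.000
      vertex 0.000 0.000 0.000
    endloop
  endfacet
  facet normal 0.0000 0.0000 1.0000
    outer loop
      vertex 0.000 0.000 14.148
      vertex 12.988 0.000 14.148
      vertex 12.988 7.116 14.148
    endloop
  endfacet
  facet normal 0.0000 0.0000 1.0000
    outer loop
      vertex 0.000 0.000 14.148
      vertex 12.988 7.116 14.148
      vertex 0.000 7.116 14.148
    endloop
  endfacet
  facet normal 0.0000 -1.0000 0.0000
    outer loop
      vertex 0.000 0.000 0.000
      vertex 12.988 0.000 0.000
      vertex 12.988 0.000 14.148
    endloop
  endfacet
  facet normal 0.0000 -1.0000 0.0000
    outer loop
      vertex 0.000 0.000 0.000
      vertex 12.988 0.000 14.148
      vertex 0.000 0.000 14.148
    endloop
  endfacet
  facet normal 0.0000 1.0000 0.0000
    outer loop
      vertex 12.988 7.116 14.148
      vertex 12.988 7.116 0.000
      vertex 0.000 7.116 0.000
    endloop
  endfacet
  facet normal 0.0000 1.0000 0.0000
    outer loop
      vertex 0.000 7.116 14.148
      vertex 12.988 7.116 14.148
      vertex 0.000 7.116 0.000
    endloop
  endfacet
  facet normal -1.0000 0.0000 0.0000
    outer loop
      vertex 0.000 7.116 14.148
      vertex 0.000 7.116 0.000
      vertex 0.000 0.000 0.000
    endloop
  endfacet
  facet normal -1.0000 0.0000 0.0000
    outer loop
      vertex 0.000 0.000 14.148
      vertex 0.000 7.116 14.148
      vertex 0.000 0.000 0.000
    endloop
  endfacet
  facet normal 1.0000 0.0000 0.0000
    outer loop
      vertex 12.988 0.000 0.000
      vertex 12.988 7.116 0.000
      vertex 12.988 7.116 14.148
    endloop
  endfacet
  facet normal 1.0000 0.0000 0.0000
    outer loop
      vertex 12.988 0.000 0.000
      vertex 12.988 7.116 14.148
      vertex 12.988 0.000 14.148
    endloop
  endfacet
endsolid part

The G0 Z moves step by Δz≈4.716 mm. Every layer's G1 loop is the same polygon, so the solid is a straight extrusion of it from z=0 to z≈14.1. Closing with flat bottom and top caps and triangulating gives 12 facets — a rectangular box, roughly 13 × 7.12 mm footprint and 14.1 mm tall.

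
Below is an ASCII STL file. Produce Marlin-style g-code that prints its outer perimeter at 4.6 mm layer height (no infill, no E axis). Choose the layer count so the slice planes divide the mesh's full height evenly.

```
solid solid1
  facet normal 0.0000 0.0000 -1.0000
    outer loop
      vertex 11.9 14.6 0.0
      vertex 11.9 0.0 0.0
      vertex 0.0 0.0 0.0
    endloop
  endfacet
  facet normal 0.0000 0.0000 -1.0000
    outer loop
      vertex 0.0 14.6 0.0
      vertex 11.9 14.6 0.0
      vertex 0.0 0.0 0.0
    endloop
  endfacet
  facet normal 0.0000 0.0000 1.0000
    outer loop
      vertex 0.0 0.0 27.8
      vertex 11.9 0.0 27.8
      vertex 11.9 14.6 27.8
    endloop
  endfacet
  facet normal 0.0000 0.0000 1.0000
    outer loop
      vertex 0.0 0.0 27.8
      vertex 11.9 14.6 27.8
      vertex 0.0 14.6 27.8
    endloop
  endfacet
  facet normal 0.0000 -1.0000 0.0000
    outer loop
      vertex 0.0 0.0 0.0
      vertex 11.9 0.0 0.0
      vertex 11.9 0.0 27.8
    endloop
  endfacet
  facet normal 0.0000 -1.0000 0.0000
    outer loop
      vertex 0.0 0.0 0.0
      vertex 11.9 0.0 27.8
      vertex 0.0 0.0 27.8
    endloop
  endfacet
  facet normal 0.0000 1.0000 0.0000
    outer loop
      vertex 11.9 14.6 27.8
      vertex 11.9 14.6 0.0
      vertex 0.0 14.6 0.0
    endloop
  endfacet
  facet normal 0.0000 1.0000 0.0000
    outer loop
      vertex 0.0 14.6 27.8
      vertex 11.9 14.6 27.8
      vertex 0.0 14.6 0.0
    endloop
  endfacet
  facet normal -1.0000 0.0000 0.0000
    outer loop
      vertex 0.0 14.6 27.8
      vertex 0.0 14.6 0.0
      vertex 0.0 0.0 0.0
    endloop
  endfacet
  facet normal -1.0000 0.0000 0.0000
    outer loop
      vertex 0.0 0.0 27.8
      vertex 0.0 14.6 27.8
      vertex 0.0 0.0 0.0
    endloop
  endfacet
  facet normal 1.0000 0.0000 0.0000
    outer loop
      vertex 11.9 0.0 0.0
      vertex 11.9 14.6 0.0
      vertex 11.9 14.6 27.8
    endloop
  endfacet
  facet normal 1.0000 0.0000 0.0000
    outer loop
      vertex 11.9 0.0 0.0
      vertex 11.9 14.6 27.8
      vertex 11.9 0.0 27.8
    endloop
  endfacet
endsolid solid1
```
; perimeter-only toolpath
G21 ; units = mm
G90 ; absolute positioning
G28 ; home
; layer 1
G0 Z4.6
G0 X0.0 Y0.0
G1 X11.9 Y0.0
G1 X11.9 Y14.6
G1 X0.0 Y14.6
G1 X0.0 Y0.0
; layer 2
G0 Z9.3
G0 X0.0 Y0.0
G1 X11.9 Y0.0
G1 X11.9 Y14.6
G1 X0.0 Y14.6
G1 X0.0 Y0.0
; layer 3
G0 Z13.9
G0 X0.0 Y0.0
G1 X11.9 Y0.0
G1 X11.9 Y14.6
G1 X0.0 Y14.6
G1 X0.0 Y0.0
; layer 4
G0 Z18.5
G0 X0.0 Y0.0
G1 X11.9 Y0.0
G1 X11.9 Y14.6
G1 X0.0 Y14.6
G1 X0.0 Y0.0
; layer 5
G0 Z23.2
G0 X0.0 Y0.0
G1 X11.9 Y0.0
G1 X11.9 Y14.6
G1 X0.0 Y14.6
G1 X0.0 Y0.0
; layer 6
G0 Z27.8
G0 X0.0 Y0.0
G1 X11.9 Y0.0
G1 X11.9 Y14.6
G1 X0.0 Y14.6
G1 X0.0 Y0.0
M2 ; end

The solid is a rectangular box, roughly 11.9 × 14.6 mm footprint and 27.8 mm tall. Slicing at Δz = 4.6 mm — 6 equal slices spanning the solid's height, so layer i sits at z = i·h/6 — gives 6 non-empty perimeters. Each is a 4-segment closed polygon; G0 lifts to the layer z and rapids to the start vertex, then G1 traces the edges.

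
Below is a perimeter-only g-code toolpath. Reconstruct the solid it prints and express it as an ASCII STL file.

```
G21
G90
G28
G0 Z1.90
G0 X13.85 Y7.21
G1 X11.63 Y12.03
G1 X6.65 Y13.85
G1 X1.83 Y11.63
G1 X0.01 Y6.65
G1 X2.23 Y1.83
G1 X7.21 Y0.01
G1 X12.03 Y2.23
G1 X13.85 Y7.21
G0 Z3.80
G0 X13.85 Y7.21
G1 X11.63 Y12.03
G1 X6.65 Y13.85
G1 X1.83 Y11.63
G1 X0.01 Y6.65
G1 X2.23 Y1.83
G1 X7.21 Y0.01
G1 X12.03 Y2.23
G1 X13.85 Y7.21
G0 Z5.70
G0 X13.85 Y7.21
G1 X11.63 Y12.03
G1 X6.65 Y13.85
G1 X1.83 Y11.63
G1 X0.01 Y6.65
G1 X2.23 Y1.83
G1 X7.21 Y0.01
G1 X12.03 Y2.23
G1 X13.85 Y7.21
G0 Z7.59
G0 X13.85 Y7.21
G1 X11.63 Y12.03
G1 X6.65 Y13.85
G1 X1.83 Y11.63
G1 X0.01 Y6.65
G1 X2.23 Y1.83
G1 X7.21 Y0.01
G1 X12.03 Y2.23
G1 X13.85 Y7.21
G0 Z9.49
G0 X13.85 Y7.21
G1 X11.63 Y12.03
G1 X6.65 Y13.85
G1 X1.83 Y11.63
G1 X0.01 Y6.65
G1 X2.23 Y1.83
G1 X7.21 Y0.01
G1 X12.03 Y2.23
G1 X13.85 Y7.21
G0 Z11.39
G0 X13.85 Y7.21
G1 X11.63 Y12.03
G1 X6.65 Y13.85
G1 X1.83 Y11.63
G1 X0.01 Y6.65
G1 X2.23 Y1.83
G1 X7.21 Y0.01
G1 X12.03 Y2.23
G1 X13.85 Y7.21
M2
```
solid part
  facet normal 0.0000 0.0000 -1.0000
    outer loop
      vertex 6.65 13.85 0.00
      vertex 11.63 12.03 0.00
      vertex 13.85 7.21 0.00
    endloop
  endfacet
  facet normal 0.0000 0.0000 -1.0000
    outer loop
      vertex 1.83 11.63 0.00
      vertex 6.65 13.85 0.00
      vertex 13.85 7.21 0.00
    endloop
  endfacet
  facet normal 0.0000 0.0000 -1.0000
    outer loop
      vertex 0.01 6.65 0.00
      vertex 1.83 11.63 0.00
      vertex 13.85 7.21 0.00
    endloop
  endfacet
  facet normal 0.0000 0.0000 -1.0000
    outer loop
      vertex 2.23 1.83 0.00
      vertex 0.01 6.65 0.00
      vertex 13.85 7.21 0.00
    endloop
  endfacet
  facet normal 0.0000 0.0000 -1.0000
    outer loop
      vertex 7.21 0.01 0.00
      vertex 2.23 1.83 0.00
      vertex 13.85 7.21 0.00
    endloop
  endfacet
  facet normal 0.0000 0.0000 -1.0000
    outer loop
      vertex 12.03 2.23 0.00
      vertex 7.21 0.01 0.00
      vertex 13.85 7.21 0.00
    endloop
  endfacet
  facet normal 0.0000 0.0000 1.0000
    outer loop
      vertex 13.85 7.21 11.39
      vertex 11.63 12.03 11.39
      vertex 6.65 13.85 11.39
    endloop
  endfacet
  facet normal 0.0000 0.0000 1.0000
    outer loop
      vertex 13.85 7.21 11.39
      vertex 6.65 13.85 11.39
      vertex 1.83 11.63 11.39
    endloop
  endfacet
  facet normal 0.0000 0.0000 1.0000
    outer loop
      vertex 13.85 7.21 11.39
      vertex 1.83 11.63 11.39
      vertex 0.01 6.65 11.39
    endloop
  endfacet
  facet normal 0.0000 0.0000 1.0000
    outer loop
      vertex 13.85 7.21 11.39
      vertex 0.01 6.65 11.39
      vertex 2.23 1.83 11.39
    endloop
  endfacet
  facet normal 0.0000 0.0000 1.0000
    outer loop
      vertex 13.85 7.21 11.39
      vertex 2.23 1.83 11.39
      vertex 7.21 0.01 11.39
    endloop
  endfacet
  facet normal 0.0000 0.0000 1.0000
    outer loop
      vertex 13.85 7.21 11.39
      vertex 7.21 0.01 11.39
      vertex 12.03 2.23 11.39
    endloop
  endfacet
  facet normal 0.9083 0.4183 0.0000
    outer loop
      vertex 13.85 7.21 0.00
      vertex 11.63 12.03 0.00
      vertex 11.63 12.03 11.39
    endloop
  endfacet
  facet normal 0.9083 0.4183 0.0000
    outer loop
      vertex 13.85 7.21 0.00
      vertex 11.63 12.03 11.39
      vertex 13.85 7.21 11.39
    endloop
  endfacet
  facet normal 0.3433 0.9392 0.0000
    outer loop
      vertex 11.63 12.03 0.00
      vertex 6.65 13.85 0.00
      vertex 6.65 13.85 11.39
    endloop
  endfacet
  facet normal 0.3433 0.9392 0.0000
    outer loop
      vertex 11.63 12.03 0.00
      vertex 6.65 13.85 11.39
      vertex 11.63 12.03 11.39
    endloop
  endfacet
  facet normal -0.4183 0.9083 0.0000
    outer loop
      vertex 6.65 13.85 0.00
      vertex 1.83 11.63 0.00
      vertex 1.83 11.63 11.39
    endloop
  endfacet
  facet normal -0.4183 0.9083 0.0000
    outer loop
      vertex 6.65 13.85 0.00
      vertex 1.83 11.63 11.39
      vertex 6.65 13.85 11.39
    endloop
  endfacet
  facet normal -0.9392 0.3433 0.0000
    outer loop
      vertex 1.83 11.63 0.00
      vertex 0.01 6.65 0.00
      vertex 0.01 6.65 11.39
    endloop
  endfacet
  facet normal -0.9392 0.3433 0.0000
    outer loop
      vertex 1.83 11.63 0.00
      vertex 0.01 6.65 11.39
      vertex 1.83 11.63 11.39
    endloop
  endfacet
  facet normal -0.9083 -0.4183 0.0000
    outer loop
      vertex 0.01 6.65 0.00
      vertex 2.23 1.83 0.00
      vertex 2.23 1.83 11.39
    endloop
  endfacet
  facet normal -0.9083 -0.4183 0.0000
    outer loop
      vertex 0.01 6.65 0.00
      vertex 2.23 1.83 11.39
      vertex 0.01 6.65 11.39
    endloop
  endfacet
  facet normal -0.3433 -0.9392 0.0000
    outer loop
      vertex 2.23 1.83 0.00
      vertex 7.21 0.01 0.00
      vertex 7.21 0.01 11.39
    endloop
  endfacet
  facet normal -0.3433 -0.9392 0.0000
    outer loop
      vertex 2.23 1.83 0.00
      vertex 7.21 0.01 11.39
      vertex 2.23 1.83 11.39
    endloop
  endfacet
  facet normal 0.4183 -0.9083 0.0000
    outer loop
      vertex 7.21 0.01 0.00
      vertex 12.03 2.23 0.00
      vertex 12.03 2.23 11.39
    endloop
  endfacet
  facet normal 0.4183 -0.9083 0.0000
    outer loop
      vertex 7.21 0.01 0.00
      vertex 12.03 2.23 11.39
      vertex 7.21 0.01 11.39
    endloop
  endfacet
  facet normal 0.9392 -0.3433 0.0000
    outer loop
      vertex 12.03 2.23 0.00
      vertex 13.85 7.21 0.00
      vertex 13.85 7.21 11.39
    endloop
  endfacet
  facet normal 0.9392 -0.3433 0.0000
    outer loop
      vertex 12.03 2.23 0.00
      vertex 13.85 7.21 11.39
      vertex 12.03 2.23 11.39
    endloop
  endfacet
endsolid part

The G0 Z moves step by Δz≈1.90 mm. Every layer's G1 loop is the same polygon, so the solid is a straight extrusion of it from z=0 to z≈11.4. Closing with flat bottom and top caps and triangulating gives 28 facets — a regular 8-sided prism (a cylinder approximated with 8 flat sides), circumscribed radius ≈ 6.93 mm, height ≈ 11.4 mm.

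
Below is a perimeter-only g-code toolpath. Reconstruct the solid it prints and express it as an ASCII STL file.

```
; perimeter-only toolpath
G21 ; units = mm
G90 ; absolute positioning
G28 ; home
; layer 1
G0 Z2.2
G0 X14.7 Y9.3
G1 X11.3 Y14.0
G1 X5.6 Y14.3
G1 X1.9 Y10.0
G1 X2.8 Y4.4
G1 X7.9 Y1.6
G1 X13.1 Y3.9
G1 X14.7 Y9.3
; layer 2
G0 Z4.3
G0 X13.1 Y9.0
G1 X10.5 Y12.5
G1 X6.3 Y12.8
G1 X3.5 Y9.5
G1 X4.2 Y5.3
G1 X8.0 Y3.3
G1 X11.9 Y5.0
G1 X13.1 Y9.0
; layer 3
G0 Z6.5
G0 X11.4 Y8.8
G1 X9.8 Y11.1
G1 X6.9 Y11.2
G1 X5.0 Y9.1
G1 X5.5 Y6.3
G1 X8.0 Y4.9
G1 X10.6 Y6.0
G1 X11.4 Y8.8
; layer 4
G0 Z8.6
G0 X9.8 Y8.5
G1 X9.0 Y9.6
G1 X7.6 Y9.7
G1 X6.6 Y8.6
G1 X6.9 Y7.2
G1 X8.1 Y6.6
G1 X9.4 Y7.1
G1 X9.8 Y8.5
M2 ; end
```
solid part
  facet normal 0.0000 0.0000 -1.0000
    outer loop
      vertex 5.0 15.8 0.0
      vertex 12.1 15.4 0.0
      vertex 16.3 9.6 0.0
    endloop
  endfacet
  facet normal 0.0000 0.0000 -1.0000
    outer loop
      vertex 0.3 10.4 0.0
      vertex 5.0 15.8 0.0
      vertex 16.3 9.6 0.0
    endloop
  endfacet
  facet normal 0.0000 0.0000 -1.0000
    outer loop
      vertex 1.5 3.4 0.0
      vertex 0.3 10.4 0.0
      vertex 16.3 9.6 0.0
    endloop
  endfacet
  facet normal 0.0000 0.0000 -1.0000
    outer loop
      vertex 7.8 0.0 0.0
      vertex 1.5 3.4 0.0
      vertex 16.3 9.6 0.0
    endloop
  endfacet
  facet normal 0.0000 0.0000 -1.0000
    outer loop
      vertex 14.3 2.8 0.0
      vertex 7.8 0.0 0.0
      vertex 16.3 9.6 0.0
    endloop
  endfacet
  facet normal 0.6687 0.4842 0.5643
    outer loop
      vertex 16.3 9.6 0.0
      vertex 12.1 15.4 0.0
      vertex 8.2 8.2 10.8
    endloop
  endfacet
  facet normal 0.0464 0.8233 0.5656
    outer loop
      vertex 12.1 15.4 0.0
      vertex 5.0 15.8 0.0
      vertex 8.2 8.2 10.8
    endloop
  endfacet
  facet normal -0.6222 0.5415 0.5654
    outer loop
      vertex 5.0 15.8 0.0
      vertex 0.3 10.4 0.0
      vertex 8.2 8.2 10.8
    endloop
  endfacet
  facet normal -0.8126 -0.1393 0.5660
    outer loop
      vertex 0.3 10.4 0.0
      vertex 1.5 3.4 0.0
      vertex 8.2 8.2 10.8
    endloop
  endfacet
  facet normal -0.3917 -0.7258 0.5656
    outer loop
      vertex 1.5 3.4 0.0
      vertex 7.8 0.0 0.0
      vertex 8.2 8.2 10.8
    endloop
  endfacet
  facet normal 0.3267 -0.7585 0.5638
    outer loop
      vertex 7.8 0.0 0.0
      vertex 14.3 2.8 0.0
      vertex 8.2 8.2 10.8
    endloop
  endfacet
  facet normal 0.7922 -0.2330 0.5640
    outer loop
      vertex 14.3 2.8 0.0
      vertex 16.3 9.6 0.0
      vertex 8.2 8.2 10.8
    endloop
  endfacet
endsolid part

The G0 Z moves step by Δz≈2.2 mm. The G1 loops shrink linearly with z, so the solid tapers from its base footprint up to z≈10.8. Closing with a flat bottom cap and the tapered top and triangulating gives 12 facets — a regular 7-sided pyramid, base circumscribed radius ≈ 8.2 mm, apex at z ≈ 10.8 mm.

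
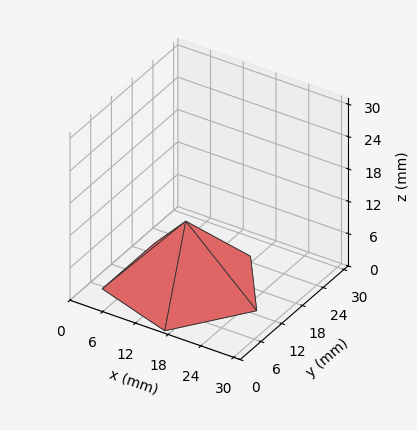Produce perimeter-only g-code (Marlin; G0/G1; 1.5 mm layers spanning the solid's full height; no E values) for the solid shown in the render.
Reading the render: the shape is a regular 5-sided pyramid, base circumscribed radius ≈ 13 mm, apex at z ≈ 12 mm (dimensions read to the nearest mm from the axis ticks). For the g-code, the solid's height is divided into equal slices at the stated Δz and each level perimeter traced with G1 moves after a G0 lift.

; perimeter-only toolpath
G21 ; units = mm
G90 ; absolute positioning
G28 ; home
; layer 1
G0 Z1.5
G0 X24.4 Y13.0
G1 X16.5 Y23.8
G1 X3.8 Y19.7
G1 X3.8 Y6.4
G1 X16.5 Y2.1
G1 X24.4 Y13.0
; layer 2
G0 Z3.0
G0 X22.8 Y13.0
G1 X16.0 Y22.3
G1 X5.1 Y18.7
G1 X5.1 Y7.3
G1 X16.0 Y3.7
G1 X22.8 Y13.0
; layer 3
G0 Z4.5
G0 X21.1 Y13.0
G1 X15.5 Y20.8
G1 X6.4 Y17.8
G1 X6.4 Y8.2
G1 X15.5 Y5.2
G1 X21.1 Y13.0
; layer 4
G0 Z6.0
G0 X19.5 Y13.0
G1 X15.0 Y19.2
G1 X7.8 Y16.8
G1 X7.8 Y9.2
G1 X15.0 Y6.8
G1 X19.5 Y13.0
; layer 5
G0 Z7.5
G0 X17.9 Y13.0
G1 X14.5 Y17.6
G1 X9.1 Y15.9
G1 X9.1 Y10.2
G1 X14.5 Y8.3
G1 X17.9 Y13.0
; layer 6
G0 Z9.0
G0 X16.2 Y13.0
G1 X14.0 Y16.1
G1 X10.4 Y14.9
G1 X10.4 Y11.1
G1 X14.0 Y9.9
G1 X16.2 Y13.0
; layer 7
G0 Z10.5
G0 X14.6 Y13.0
G1 X13.5 Y14.6
G1 X11.7 Y13.9
G1 X11.7 Y12.1
G1 X13.5 Y11.4
G1 X14.6 Y13.0
M2 ; end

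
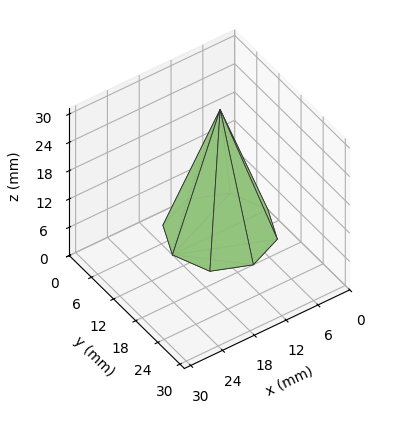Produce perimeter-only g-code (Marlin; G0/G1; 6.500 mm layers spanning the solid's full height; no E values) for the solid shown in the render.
Reading the render: the shape is a regular 8-sided pyramid, base circumscribed radius ≈ 9 mm, apex at z ≈ 26 mm (dimensions read to the nearest mm from the axis ticks). For the g-code, the solid's height is divided into equal slices at the stated Δz and each level perimeter traced with G1 moves after a G0 lift.

; perimeter-only toolpath
G21 ; units = mm
G90 ; absolute positioning
G28 ; home
; layer 1
G0 Z6.500
G0 X15.750 Y9.000
G1 X13.773 Y13.773
G1 X9.000 Y15.750
G1 X4.227 Y13.773
G1 X2.250 Y9.000
G1 X4.227 Y4.227
G1 X9.000 Y2.250
G1 X13.773 Y4.227
G1 X15.750 Y9.000
; layer 2
G0 Z13.000
G0 X13.500 Y9.000
G1 X12.182 Y12.182
G1 X9.000 Y13.500
G1 X5.818 Y12.182
G1 X4.500 Y9.000
G1 X5.818 Y5.818
G1 X9.000 Y4.500
G1 X12.182 Y5.818
G1 X13.500 Y9.000
; layer 3
G0 Z19.500
G0 X11.250 Y9.000
G1 X10.591 Y10.591
G1 X9.000 Y11.250
G1 X7.409 Y10.591
G1 X6.750 Y9.000
G1 X7.409 Y7.409
G1 X9.000 Y6.750
G1 X10.591 Y7.409
G1 X11.250 Y9.000
M2 ; end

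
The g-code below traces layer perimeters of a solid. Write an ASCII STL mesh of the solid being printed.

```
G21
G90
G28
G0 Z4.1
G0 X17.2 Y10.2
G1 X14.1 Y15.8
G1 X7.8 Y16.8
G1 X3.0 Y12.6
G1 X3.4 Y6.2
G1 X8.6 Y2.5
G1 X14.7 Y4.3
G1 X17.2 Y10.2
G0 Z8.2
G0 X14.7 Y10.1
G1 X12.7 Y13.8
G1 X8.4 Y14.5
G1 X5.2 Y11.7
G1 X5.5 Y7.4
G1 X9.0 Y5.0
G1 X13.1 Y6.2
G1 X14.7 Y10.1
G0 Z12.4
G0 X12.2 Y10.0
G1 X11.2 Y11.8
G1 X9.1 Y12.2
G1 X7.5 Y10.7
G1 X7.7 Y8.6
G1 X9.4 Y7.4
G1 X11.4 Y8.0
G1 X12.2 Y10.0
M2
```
solid part
  facet normal 0.0000 0.0000 -1.0000
    outer loop
      vertex 7.1 19.2 0.0
      vertex 15.5 17.8 0.0
      vertex 19.6 10.4 0.0
    endloop
  endfacet
  facet normal 0.0000 0.0000 -1.0000
    outer loop
      vertex 0.7 13.5 0.0
      vertex 7.1 19.2 0.0
      vertex 19.6 10.4 0.0
    endloop
  endfacet
  facet normal 0.0000 0.0000 -1.0000
    outer loop
      vertex 1.2 5.0 0.0
      vertex 0.7 13.5 0.0
      vertex 19.6 10.4 0.0
    endloop
  endfacet
  facet normal 0.0000 0.0000 -1.0000
    outer loop
      vertex 8.2 0.1 0.0
      vertex 1.2 5.0 0.0
      vertex 19.6 10.4 0.0
    endloop
  endfacet
  facet normal 0.0000 0.0000 -1.0000
    outer loop
      vertex 16.3 2.5 0.0
      vertex 8.2 0.1 0.0
      vertex 19.6 10.4 0.0
    endloop
  endfacet
  facet normal 0.7706 0.4269 0.4732
    outer loop
      vertex 19.6 10.4 0.0
      vertex 15.5 17.8 0.0
      vertex 9.8 9.8 16.5
    endloop
  endfacet
  facet normal 0.1450 0.8697 0.4718
    outer loop
      vertex 15.5 17.8 0.0
      vertex 7.1 19.2 0.0
      vertex 9.8 9.8 16.5
    endloop
  endfacet
  facet normal -0.5866 0.6587 0.4712
    outer loop
      vertex 7.1 19.2 0.0
      vertex 0.7 13.5 0.0
      vertex 9.8 9.8 16.5
    endloop
  endfacet
  facet normal -0.8793 -0.0517 0.4734
    outer loop
      vertex 0.7 13.5 0.0
      vertex 1.2 5.0 0.0
      vertex 9.8 9.8 16.5
    endloop
  endfacet
  facet normal -0.5052 -0.7217 0.4733
    outer loop
      vertex 1.2 5.0 0.0
      vertex 8.2 0.1 0.0
      vertex 9.8 9.8 16.5
    endloop
  endfacet
  facet normal 0.2504 -0.8450 0.4725
    outer loop
      vertex 8.2 0.1 0.0
      vertex 16.3 2.5 0.0
      vertex 9.8 9.8 16.5
    endloop
  endfacet
  facet normal 0.8139 -0.3400 0.4711
    outer loop
      vertex 16.3 2.5 0.0
      vertex 19.6 10.4 0.0
      vertex 9.8 9.8 16.5
    endloop
  endfacet
endsolid part

The G0 Z moves step by Δz≈4.1 mm. The G1 loops shrink linearly with z, so the solid tapers from its base footprint up to z≈16.5. Closing with a flat bottom cap and the tapered top and triangulating gives 12 facets — a regular 7-sided pyramid, base circumscribed radius ≈ 9.8 mm, apex at z ≈ 16.5 mm.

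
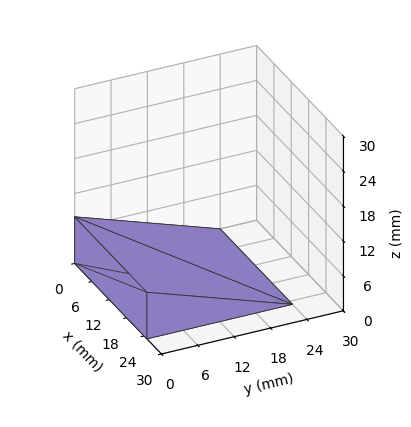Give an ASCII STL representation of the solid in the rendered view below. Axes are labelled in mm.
Reading the render: the shape is a wedge (ramp): 25 × 24 mm base, rising to 8 mm along the y=0 edge and sloping linearly to z=0 at y=24 (dimensions read to the nearest mm from the axis ticks). For the STL, each face is triangulated and given an outward normal.

solid part
  facet normal 0.0000 0.0000 -1.0000
    outer loop
      vertex 25.0 24.0 0.0
      vertex 25.0 0.0 0.0
      vertex 0.0 0.0 0.0
    endloop
  endfacet
  facet normal 0.0000 0.0000 -1.0000
    outer loop
      vertex 0.0 24.0 0.0
      vertex 25.0 24.0 0.0
      vertex 0.0 0.0 0.0
    endloop
  endfacet
  facet normal 0.0000 -1.0000 0.0000
    outer loop
      vertex 0.0 0.0 0.0
      vertex 25.0 0.0 0.0
      vertex 25.0 0.0 8.0
    endloop
  endfacet
  facet normal 0.0000 -1.0000 0.0000
    outer loop
      vertex 0.0 0.0 0.0
      vertex 25.0 0.0 8.0
      vertex 0.0 0.0 8.0
    endloop
  endfacet
  facet normal 0.0000 0.3162 0.9487
    outer loop
      vertex 0.0 0.0 8.0
      vertex 25.0 0.0 8.0
      vertex 25.0 24.0 0.0
    endloop
  endfacet
  facet normal 0.0000 0.3162 0.9487
    outer loop
      vertex 0.0 0.0 8.0
      vertex 25.0 24.0 0.0
      vertex 0.0 24.0 0.0
    endloop
  endfacet
  facet normal -1.0000 0.0000 0.0000
    outer loop
      vertex 0.0 0.0 8.0
      vertex 0.0 24.0 0.0
      vertex 0.0 0.0 0.0
    endloop
  endfacet
  facet normal 1.0000 0.0000 0.0000
    outer loop
      vertex 25.0 0.0 0.0
      vertex 25.0 24.0 0.0
      vertex 25.0 0.0 8.0
    endloop
  endfacet
endsolid part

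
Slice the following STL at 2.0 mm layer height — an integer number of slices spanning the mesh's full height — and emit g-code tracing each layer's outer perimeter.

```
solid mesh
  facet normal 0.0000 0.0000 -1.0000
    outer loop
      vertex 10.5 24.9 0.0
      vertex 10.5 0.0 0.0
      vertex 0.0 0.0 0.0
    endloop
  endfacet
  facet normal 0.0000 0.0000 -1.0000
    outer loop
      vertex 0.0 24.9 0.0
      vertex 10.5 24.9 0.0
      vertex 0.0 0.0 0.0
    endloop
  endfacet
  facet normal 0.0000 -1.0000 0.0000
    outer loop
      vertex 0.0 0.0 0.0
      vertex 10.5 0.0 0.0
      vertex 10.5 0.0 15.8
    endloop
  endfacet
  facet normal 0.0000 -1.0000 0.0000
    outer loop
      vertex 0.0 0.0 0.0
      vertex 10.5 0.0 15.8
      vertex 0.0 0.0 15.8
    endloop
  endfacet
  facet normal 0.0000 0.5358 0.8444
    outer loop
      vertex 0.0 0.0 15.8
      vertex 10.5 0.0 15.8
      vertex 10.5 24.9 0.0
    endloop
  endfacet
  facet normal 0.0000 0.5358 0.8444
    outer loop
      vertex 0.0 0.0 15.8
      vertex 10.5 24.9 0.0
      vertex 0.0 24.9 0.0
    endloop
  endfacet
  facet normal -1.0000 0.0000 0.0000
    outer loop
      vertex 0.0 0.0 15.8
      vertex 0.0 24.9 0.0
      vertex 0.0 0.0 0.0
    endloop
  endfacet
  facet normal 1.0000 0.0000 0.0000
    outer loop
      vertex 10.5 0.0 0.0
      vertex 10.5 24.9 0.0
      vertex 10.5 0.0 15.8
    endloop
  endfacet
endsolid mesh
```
; perimeter-only toolpath
G21 ; units = mm
G90 ; absolute positioning
G28 ; home
; layer 1
G0 Z2.0
G0 X0.0 Y0.0
G1 X10.5 Y0.0
G1 X10.5 Y21.8
G1 X0.0 Y21.8
G1 X0.0 Y0.0
; layer 2
G0 Z4.0
G0 X0.0 Y0.0
G1 X10.5 Y0.0
G1 X10.5 Y18.7
G1 X0.0 Y18.7
G1 X0.0 Y0.0
; layer 3
G0 Z5.9
G0 X0.0 Y0.0
G1 X10.5 Y0.0
G1 X10.5 Y15.6
G1 X0.0 Y15.6
G1 X0.0 Y0.0
; layer 4
G0 Z7.9
G0 X0.0 Y0.0
G1 X10.5 Y0.0
G1 X10.5 Y12.4
G1 X0.0 Y12.4
G1 X0.0 Y0.0
; layer 5
G0 Z9.9
G0 X0.0 Y0.0
G1 X10.5 Y0.0
G1 X10.5 Y9.3
G1 X0.0 Y9.3
G1 X0.0 Y0.0
; layer 6
G0 Z11.9
G0 X0.0 Y0.0
G1 X10.5 Y0.0
G1 X10.5 Y6.2
G1 X0.0 Y6.2
G1 X0.0 Y0.0
; layer 7
G0 Z13.8
G0 X0.0 Y0.0
G1 X10.5 Y0.0
G1 X10.5 Y3.1
G1 X0.0 Y3.1
G1 X0.0 Y0.0
M2 ; end

The solid is a wedge (ramp): 10.5 × 24.9 mm base, rising to 15.8 mm along the y=0 edge and sloping linearly to z=0 at y=24.9. Slicing at Δz = 2.0 mm — 8 equal slices spanning the solid's height, so layer i sits at z = i·h/8 — gives 7 non-empty perimeters. Each is a 4-segment closed polygon; G0 lifts to the layer z and rapids to the start vertex, then G1 traces the edges. The cross-section shrinks linearly with z (the slice at the apex is degenerate and omitted).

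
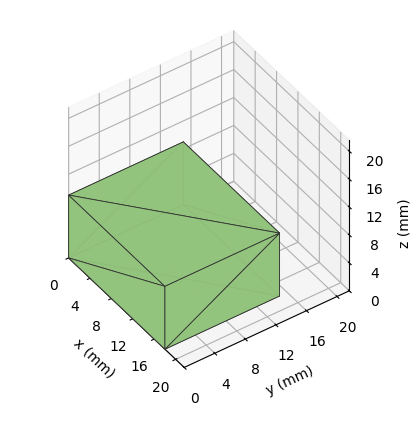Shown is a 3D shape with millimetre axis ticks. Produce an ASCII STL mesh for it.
Reading the render: the shape is a rectangular box, roughly 18 × 15 mm footprint and 9 mm tall (dimensions read to the nearest mm from the axis ticks). For the STL, each face is triangulated and given an outward normal.

solid part
  facet normal 0.0000 0.0000 -1.0000
    outer loop
      vertex 18.0 15.0 0.0
      vertex 18.0 0.0 0.0
      vertex 0.0 0.0 0.0
    endloop
  endfacet
  facet normal 0.0000 0.0000 -1.0000
    outer loop
      vertex 0.0 15.0 0.0
      vertex 18.0 15.0 0.0
      vertex 0.0 0.0 0.0
    endloop
  endfacet
  facet normal 0.0000 0.0000 1.0000
    outer loop
      vertex 0.0 0.0 9.0
      vertex 18.0 0.0 9.0
      vertex 18.0 15.0 9.0
    endloop
  endfacet
  facet normal 0.0000 0.0000 1.0000
    outer loop
      vertex 0.0 0.0 9.0
      vertex 18.0 15.0 9.0
      vertex 0.0 15.0 9.0
    endloop
  endfacet
  facet normal 0.0000 -1.0000 0.0000
    outer loop
      vertex 0.0 0.0 0.0
      vertex 18.0 0.0 0.0
      vertex 18.0 0.0 9.0
    endloop
  endfacet
  facet normal 0.0000 -1.0000 0.0000
    outer loop
      vertex 0.0 0.0 0.0
      vertex 18.0 0.0 9.0
      vertex 0.0 0.0 9.0
    endloop
  endfacet
  facet normal 0.0000 1.0000 0.0000
    outer loop
      vertex 18.0 15.0 9.0
      vertex 18.0 15.0 0.0
      vertex 0.0 15.0 0.0
    endloop
  endfacet
  facet normal 0.0000 1.0000 0.0000
    outer loop
      vertex 0.0 15.0 9.0
      vertex 18.0 15.0 9.0
      vertex 0.0 15.0 0.0
    endloop
  endfacet
  facet normal -1.0000 0.0000 0.0000
    outer loop
      vertex 0.0 15.0 9.0
      vertex 0.0 15.0 0.0
      vertex 0.0 0.0 0.0
    endloop
  endfacet
  facet normal -1.0000 0.0000 0.0000
    outer loop
      vertex 0.0 0.0 9.0
      vertex 0.0 15.0 9.0
      vertex 0.0 0.0 0.0
    endloop
  endfacet
  facet normal 1.0000 0.0000 0.0000
    outer loop
      vertex 18.0 0.0 0.0
      vertex 18.0 15.0 0.0
      vertex 18.0 15.0 9.0
    endloop
  endfacet
  facet normal 1.0000 0.0000 0.0000
    outer loop
      vertex 18.0 0.0 0.0
      vertex 18.0 15.0 9.0
      vertex 18.0 0.0 9.0
    endloop
  endfacet
endsolid part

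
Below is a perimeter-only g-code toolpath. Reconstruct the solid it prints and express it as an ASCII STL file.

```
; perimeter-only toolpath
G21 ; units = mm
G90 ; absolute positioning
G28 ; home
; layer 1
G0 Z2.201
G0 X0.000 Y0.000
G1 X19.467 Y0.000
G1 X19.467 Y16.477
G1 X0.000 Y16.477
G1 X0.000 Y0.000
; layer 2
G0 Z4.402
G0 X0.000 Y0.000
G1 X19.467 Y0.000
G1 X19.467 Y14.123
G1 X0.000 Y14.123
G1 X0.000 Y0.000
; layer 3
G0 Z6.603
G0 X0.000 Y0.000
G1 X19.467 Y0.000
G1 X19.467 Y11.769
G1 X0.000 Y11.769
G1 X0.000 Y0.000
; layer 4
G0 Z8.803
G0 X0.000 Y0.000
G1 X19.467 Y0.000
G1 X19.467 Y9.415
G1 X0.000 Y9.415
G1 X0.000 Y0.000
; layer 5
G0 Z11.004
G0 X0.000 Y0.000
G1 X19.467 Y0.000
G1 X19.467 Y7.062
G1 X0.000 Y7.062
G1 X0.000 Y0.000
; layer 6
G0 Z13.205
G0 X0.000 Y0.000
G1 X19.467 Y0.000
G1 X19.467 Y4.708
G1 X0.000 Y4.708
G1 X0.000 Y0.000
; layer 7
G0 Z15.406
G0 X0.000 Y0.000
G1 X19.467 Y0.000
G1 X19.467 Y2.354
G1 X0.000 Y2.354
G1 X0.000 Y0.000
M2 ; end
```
solid part
  facet normal 0.0000 0.0000 -1.0000
    outer loop
      vertex 19.467 18.831 0.000
      vertex 19.467 0.000 0.000
      vertex 0.000 0.000 0.000
    endloop
  endfacet
  facet normal 0.0000 0.0000 -1.0000
    outer loop
      vertex 0.000 18.831 0.000
      vertex 19.467 18.831 0.000
      vertex 0.000 0.000 0.000
    endloop
  endfacet
  facet normal 0.0000 -1.0000 0.0000
    outer loop
      vertex 0.000 0.000 0.000
      vertex 19.467 0.000 0.000
      vertex 19.467 0.000 17.607
    endloop
  endfacet
  facet normal 0.0000 -1.0000 0.0000
    outer loop
      vertex 0.000 0.000 0.000
      vertex 19.467 0.000 17.607
      vertex 0.000 0.000 17.607
    endloop
  endfacet
  facet normal 0.0000 0.6830 0.7304
    outer loop
      vertex 0.000 0.000 17.607
      vertex 19.467 0.000 17.607
      vertex 19.467 18.831 0.000
    endloop
  endfacet
  facet normal 0.0000 0.6830 0.7304
    outer loop
      vertex 0.000 0.000 17.607
      vertex 19.467 18.831 0.000
      vertex 0.000 18.831 0.000
    endloop
  endfacet
  facet normal -1.0000 0.0000 0.0000
    outer loop
      vertex 0.000 0.000 17.607
      vertex 0.000 18.831 0.000
      vertex 0.000 0.000 0.000
    endloop
  endfacet
  facet normal 1.0000 0.0000 0.0000
    outer loop
      vertex 19.467 0.000 0.000
      vertex 19.467 18.831 0.000
      vertex 19.467 0.000 17.607
    endloop
  endfacet
endsolid part

The G0 Z moves step by Δz≈2.201 mm. The G1 loops shrink linearly with z, so the solid tapers from its base footprint up to z≈17.6. Closing with a flat bottom cap and the tapered top and triangulating gives 8 facets — a wedge (ramp): 19.5 × 18.8 mm base, rising to 17.6 mm along the y=0 edge and sloping linearly to z=0 at y=18.8.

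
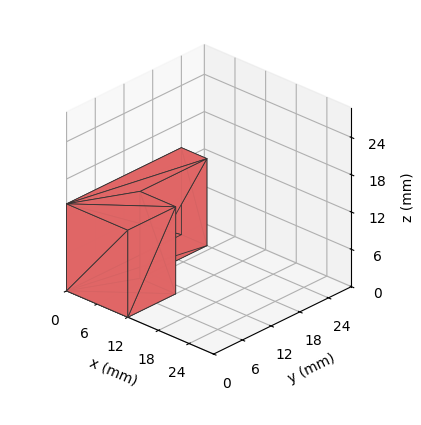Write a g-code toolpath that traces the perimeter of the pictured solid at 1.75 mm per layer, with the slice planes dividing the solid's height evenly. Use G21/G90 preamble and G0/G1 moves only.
Reading the render: the shape is an L-shaped prism: outer 12 × 24 mm, arm thicknesses ≈ 10 mm (horizontal) and 5 mm (vertical), extruded 14 mm in z (dimensions read to the nearest mm from the axis ticks). For the g-code, the solid's height is divided into equal slices at the stated Δz and each level perimeter traced with G1 moves after a G0 lift.

; perimeter-only toolpath
G21 ; units = mm
G90 ; absolute positioning
G28 ; home
; layer 1
G0 Z1.75
G0 X0.00 Y0.00
G1 X12.00 Y0.00
G1 X12.00 Y10.00
G1 X5.00 Y10.00
G1 X5.00 Y24.00
G1 X0.00 Y24.00
G1 X0.00 Y0.00
; layer 2
G0 Z3.50
G0 X0.00 Y0.00
G1 X12.00 Y0.00
G1 X12.00 Y10.00
G1 X5.00 Y10.00
G1 X5.00 Y24.00
G1 X0.00 Y24.00
G1 X0.00 Y0.00
; layer 3
G0 Z5.25
G0 X0.00 Y0.00
G1 X12.00 Y0.00
G1 X12.00 Y10.00
G1 X5.00 Y10.00
G1 X5.00 Y24.00
G1 X0.00 Y24.00
G1 X0.00 Y0.00
; layer 4
G0 Z7.00
G0 X0.00 Y0.00
G1 X12.00 Y0.00
G1 X12.00 Y10.00
G1 X5.00 Y10.00
G1 X5.00 Y24.00
G1 X0.00 Y24.00
G1 X0.00 Y0.00
; layer 5
G0 Z8.75
G0 X0.00 Y0.00
G1 X12.00 Y0.00
G1 X12.00 Y10.00
G1 X5.00 Y10.00
G1 X5.00 Y24.00
G1 X0.00 Y24.00
G1 X0.00 Y0.00
; layer 6
G0 Z10.50
G0 X0.00 Y0.00
G1 X12.00 Y0.00
G1 X12.00 Y10.00
G1 X5.00 Y10.00
G1 X5.00 Y24.00
G1 X0.00 Y24.00
G1 X0.00 Y0.00
; layer 7
G0 Z12.25
G0 X0.00 Y0.00
G1 X12.00 Y0.00
G1 X12.00 Y10.00
G1 X5.00 Y10.00
G1 X5.00 Y24.00
G1 X0.00 Y24.00
G1 X0.00 Y0.00
; layer 8
G0 Z14.00
G0 X0.00 Y0.00
G1 X12.00 Y0.00
G1 X12.00 Y10.00
G1 X5.00 Y10.00
G1 X5.00 Y24.00
G1 X0.00 Y24.00
G1 X0.00 Y0.00
M2 ; end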